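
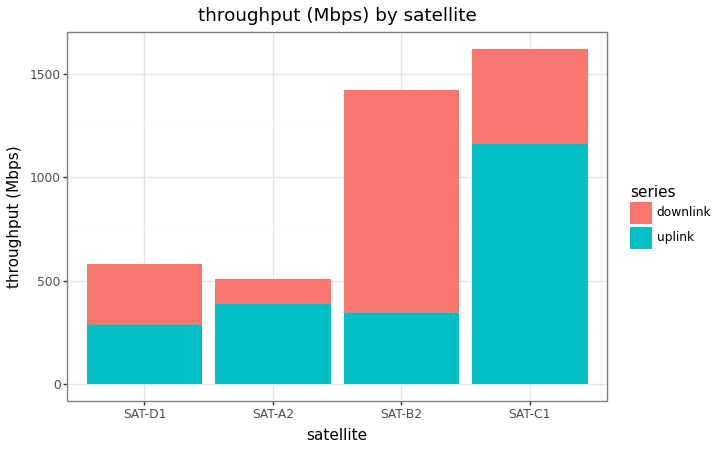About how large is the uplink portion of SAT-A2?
≈ 400

uplink top ≈ 400, bottom ≈ 0; segment ≈ 400.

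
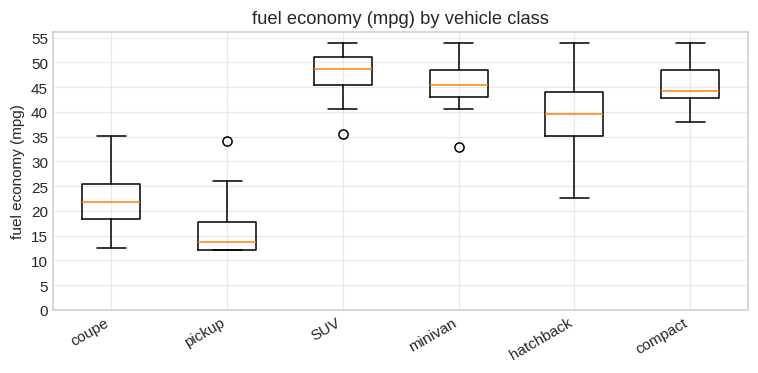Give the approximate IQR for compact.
≈ 5

Q3 ≈ 50, Q1 ≈ 45; IQR ≈ 5.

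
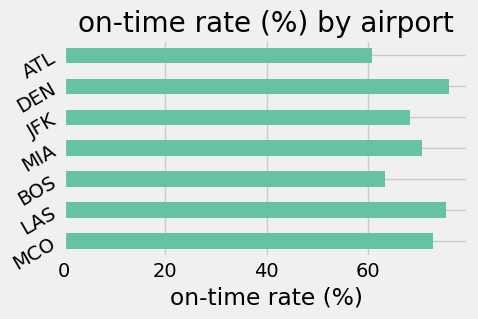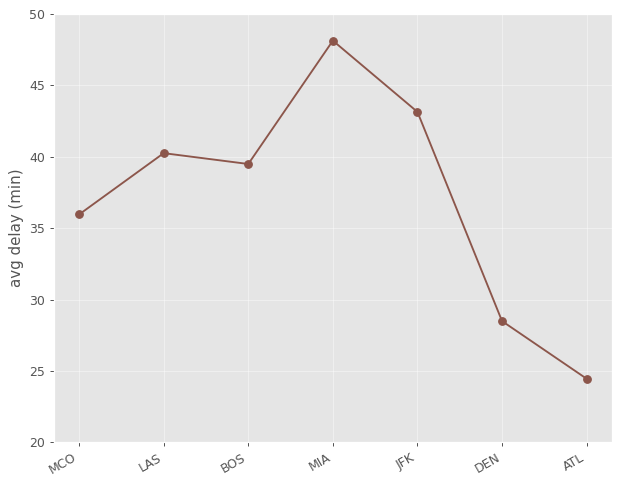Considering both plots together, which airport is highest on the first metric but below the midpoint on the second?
DEN

Chart 2 median avg delay (min) ≈ 40; below-median airports: MCO, DEN, ATL. Among those, DEN has the highest on-time rate (%) (≈ 80).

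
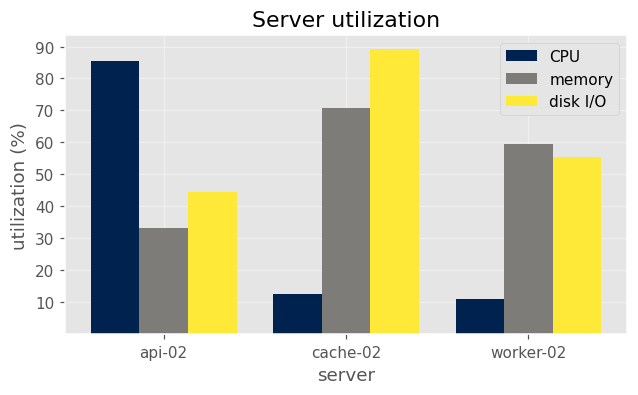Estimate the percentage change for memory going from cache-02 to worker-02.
cache-02 ≈ 70, worker-02 ≈ 60; (60 − 70) / 70 ≈ -14.3%.

≈ -14.3%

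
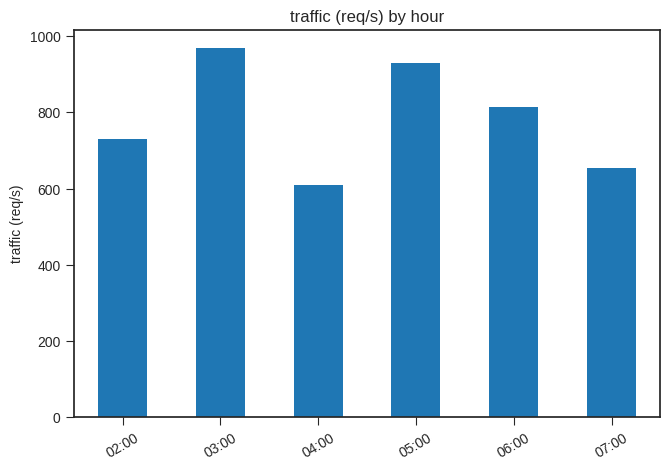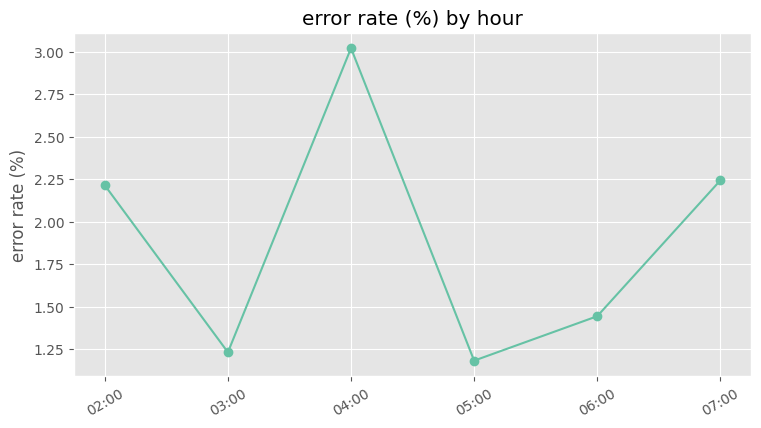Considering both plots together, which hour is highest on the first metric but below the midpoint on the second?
Chart 2 median error rate (%) ≈ 2; below-median hours: 03:00, 05:00, 06:00. Among those, 03:00 has the highest traffic (req/s) (≈ 1000).

03:00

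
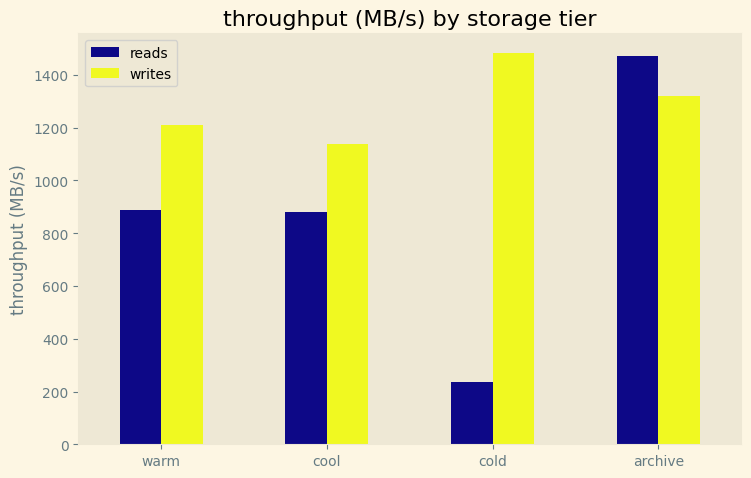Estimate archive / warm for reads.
≈ 1.75×

archive ≈ 1400, warm ≈ 800; 1400/800 ≈ 1.75.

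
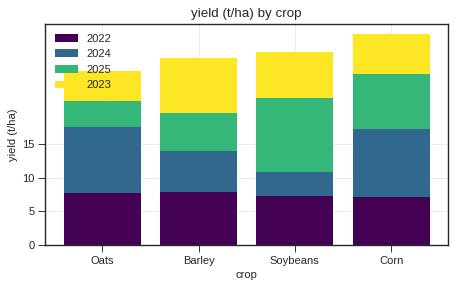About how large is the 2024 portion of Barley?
≈ 5

2024 top ≈ 15, bottom ≈ 10; segment ≈ 5.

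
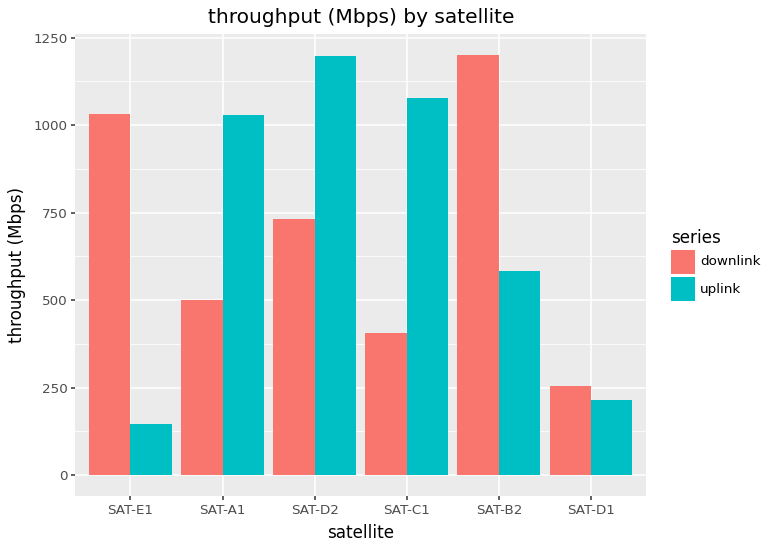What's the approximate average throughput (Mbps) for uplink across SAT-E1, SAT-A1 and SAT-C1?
≈ 733

(100 + 1000 + 1100) / 3 ≈ 733.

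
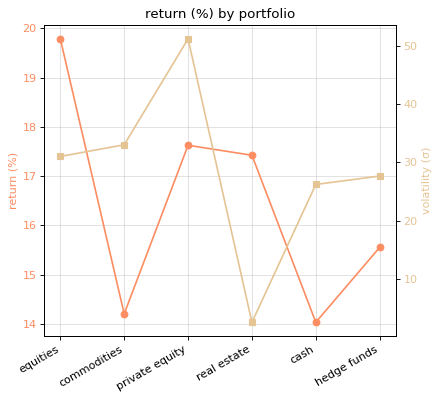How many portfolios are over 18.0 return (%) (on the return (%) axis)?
Above 18.0: equities.

1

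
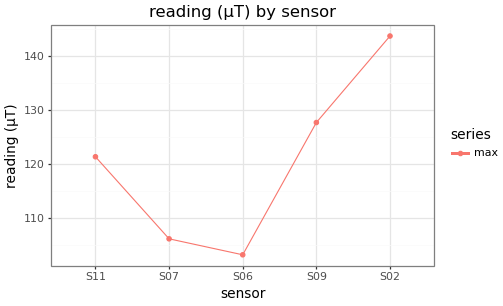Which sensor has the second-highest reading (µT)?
S09

Top 3: S02 ≈ 145, S09 ≈ 130, S11 ≈ 120.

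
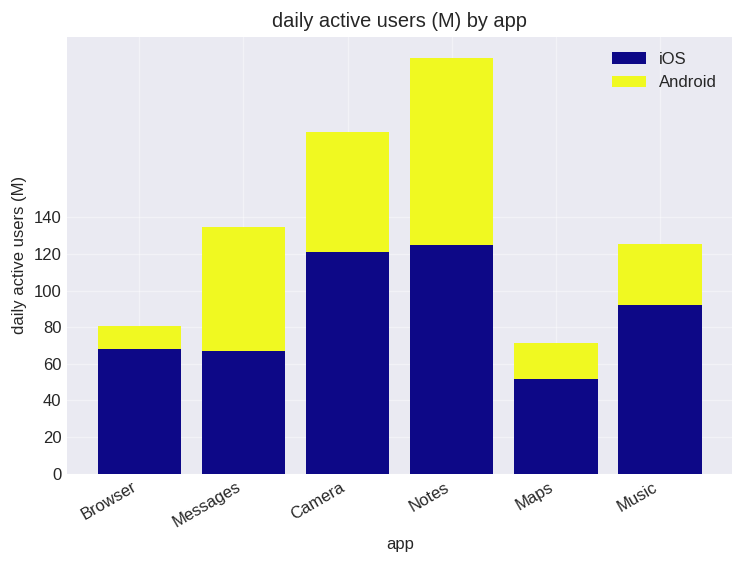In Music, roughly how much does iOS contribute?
iOS top ≈ 100, bottom ≈ 0; segment ≈ 100.

≈ 100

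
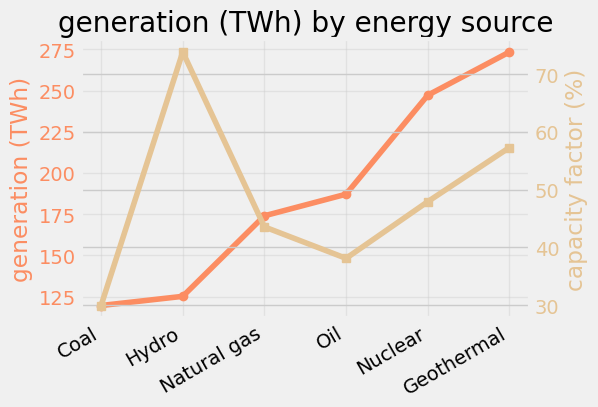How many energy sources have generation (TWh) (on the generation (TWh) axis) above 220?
Above 220: Nuclear, Geothermal.

2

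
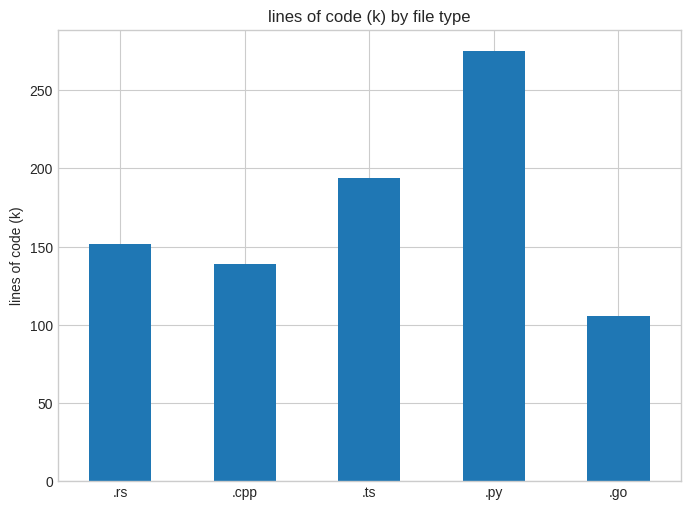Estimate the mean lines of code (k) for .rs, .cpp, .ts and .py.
≈ 194

(150 + 150 + 200 + 275) / 4 ≈ 194.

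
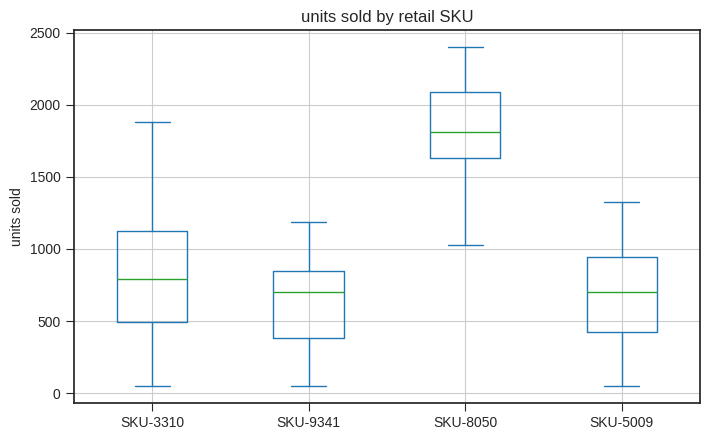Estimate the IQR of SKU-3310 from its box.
≈ 600

Q3 ≈ 1100, Q1 ≈ 500; IQR ≈ 600.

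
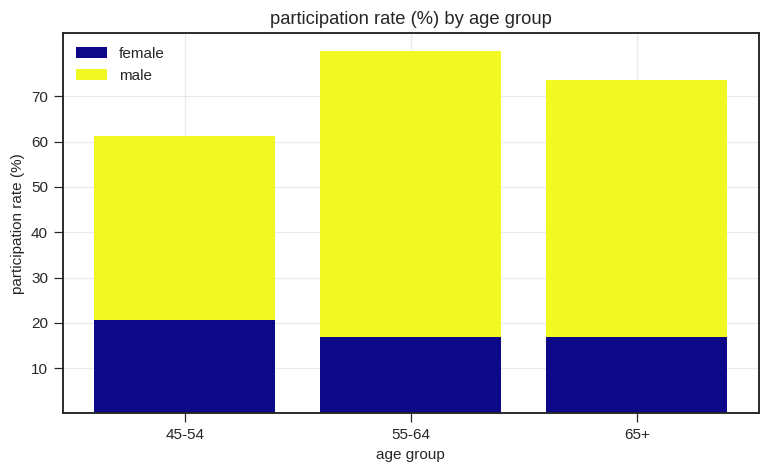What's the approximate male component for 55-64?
male top ≈ 80, bottom ≈ 20; segment ≈ 60.

≈ 60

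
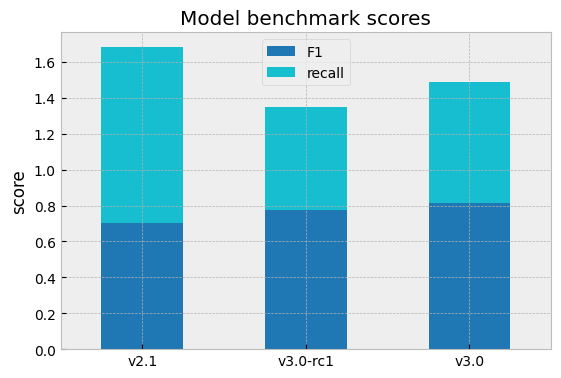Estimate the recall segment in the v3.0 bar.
≈ 0.6

recall top ≈ 1.4, bottom ≈ 0.8; segment ≈ 0.6.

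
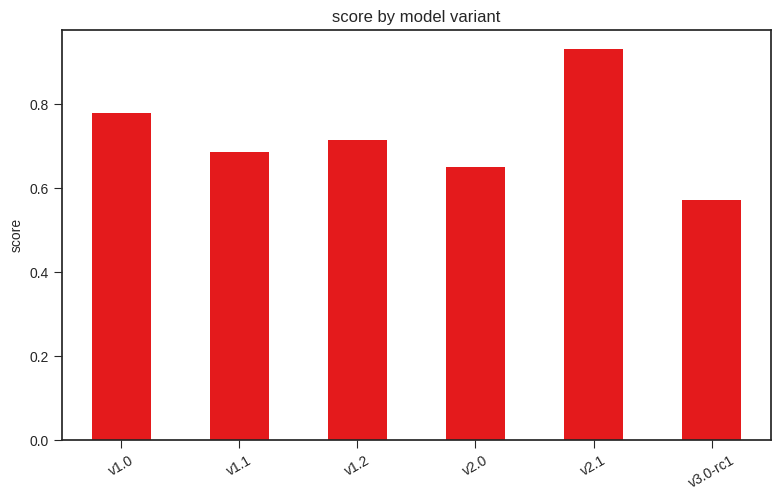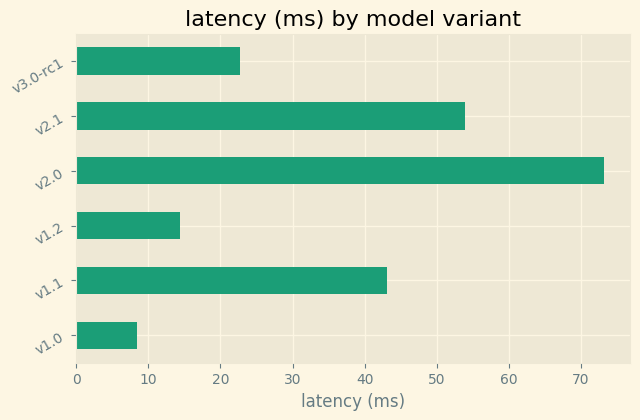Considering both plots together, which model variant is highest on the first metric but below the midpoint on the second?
v1.0

Chart 2 median latency (ms) ≈ 30; below-median model variants: v1.0, v1.2, v3.0-rc1. Among those, v1.0 has the highest score (≈ 0.8).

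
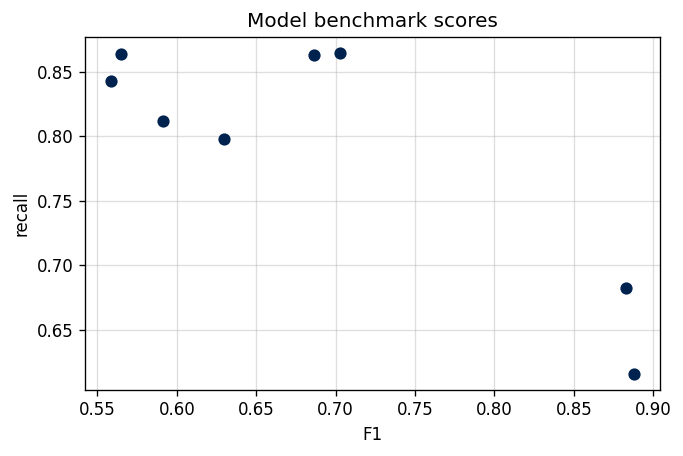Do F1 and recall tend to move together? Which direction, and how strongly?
Points are negatively correlated; strong (|r| ≈ 0.8).

negative, strong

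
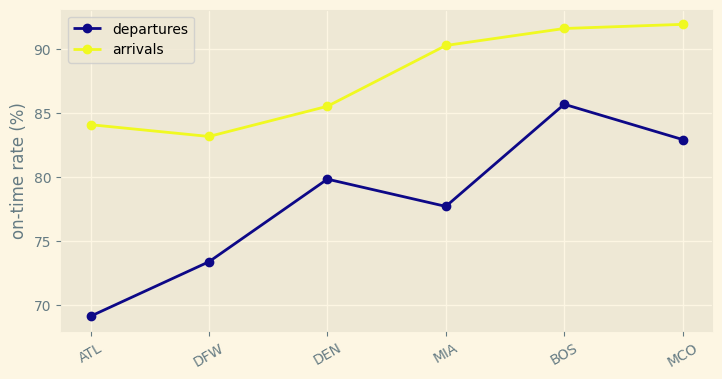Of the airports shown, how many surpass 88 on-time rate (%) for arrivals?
3

Above 88: MIA, BOS, MCO.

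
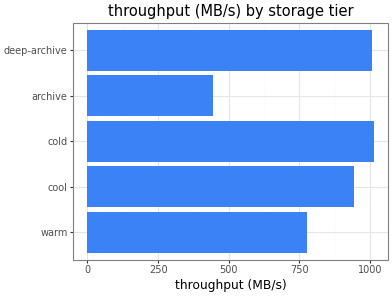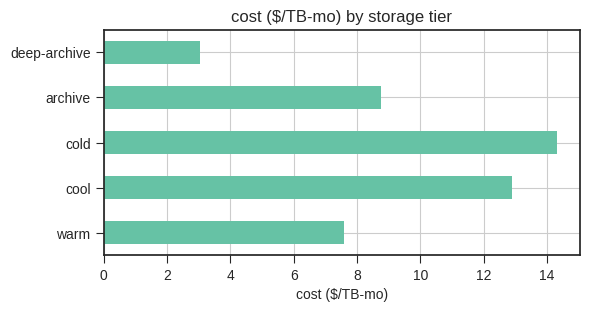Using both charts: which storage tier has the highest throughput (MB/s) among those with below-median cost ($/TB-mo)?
Chart 2 median cost ($/TB-mo) ≈ 8; below-median storage tiers: warm, deep-archive. Among those, deep-archive has the highest throughput (MB/s) (≈ 1000).

deep-archive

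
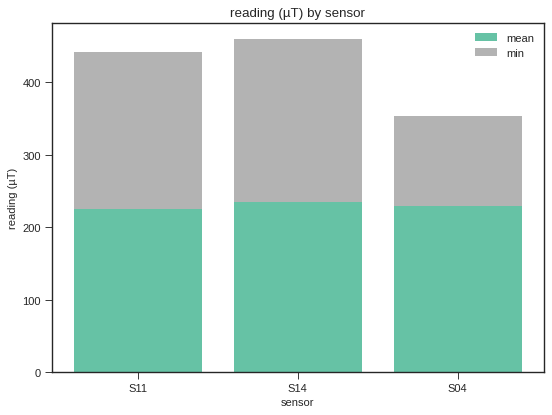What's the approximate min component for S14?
≈ 200

min top ≈ 450, bottom ≈ 250; segment ≈ 200.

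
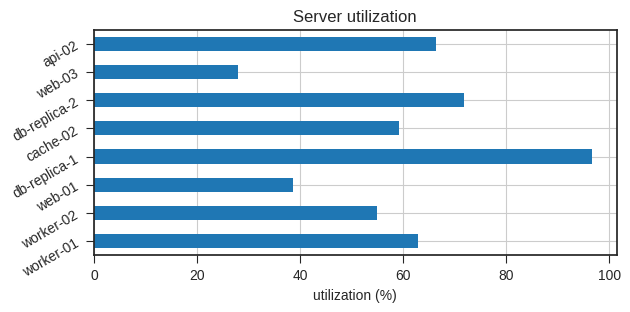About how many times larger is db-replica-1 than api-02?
db-replica-1 ≈ 100, api-02 ≈ 70; 100/70 ≈ 1.43.

≈ 1.43×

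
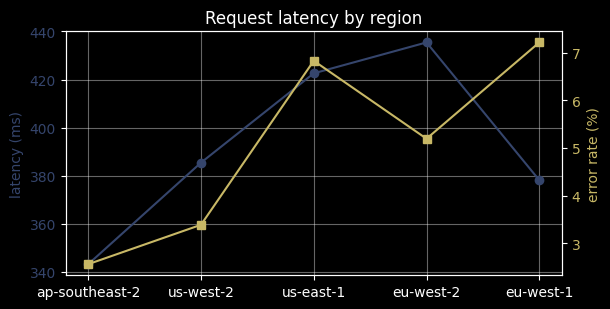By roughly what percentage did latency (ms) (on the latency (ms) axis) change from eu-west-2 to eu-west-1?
≈ -13.6%

eu-west-2 ≈ 440, eu-west-1 ≈ 380; (380 − 440) / 440 ≈ -13.6%.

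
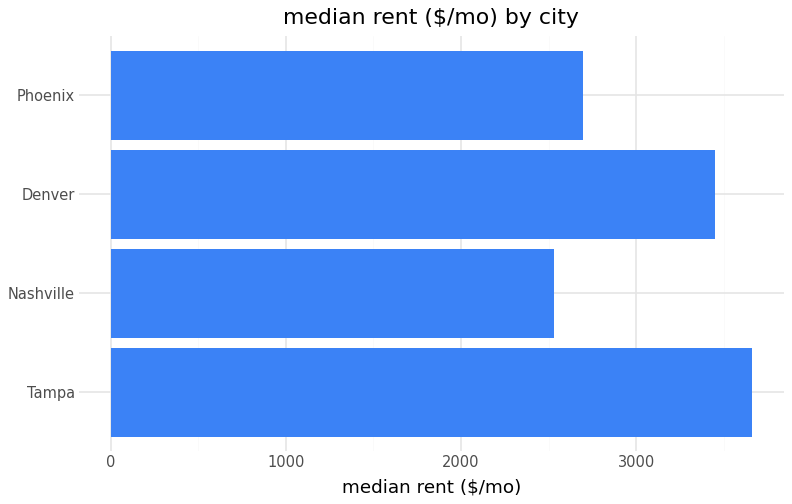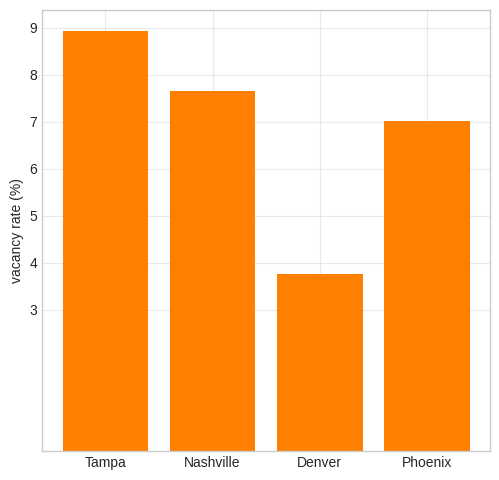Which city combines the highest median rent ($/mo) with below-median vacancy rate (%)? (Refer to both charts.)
Denver

Chart 2 median vacancy rate (%) ≈ 7; below-median cities: Denver, Phoenix. Among those, Denver has the highest median rent ($/mo) (≈ 3500).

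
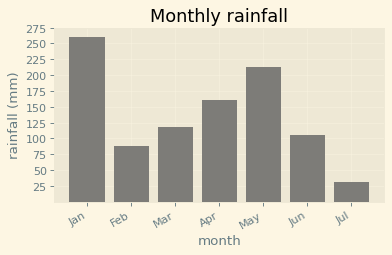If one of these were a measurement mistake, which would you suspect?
Jan ≈ 250; the rest sit between ≈ 25 and ≈ 225.

Jan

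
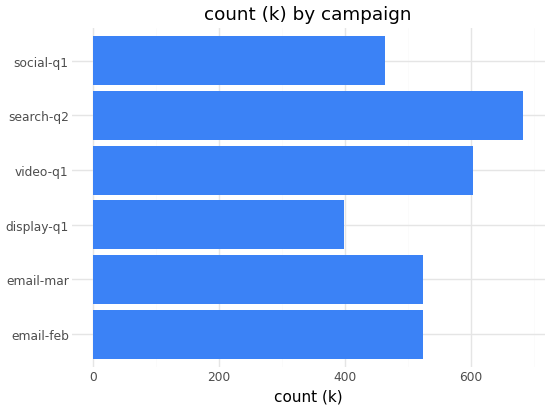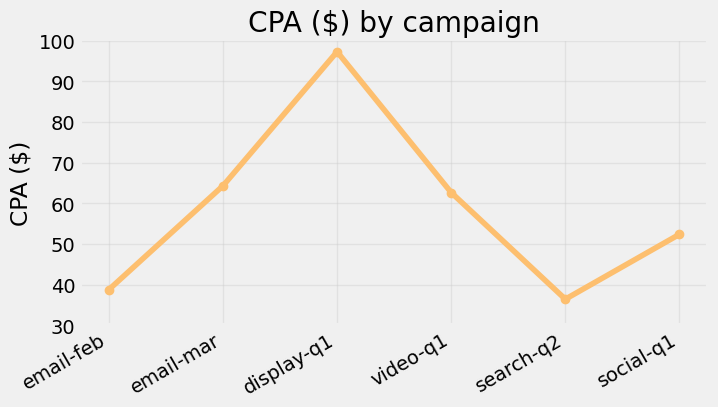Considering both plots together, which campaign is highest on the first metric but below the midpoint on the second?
Chart 2 median CPA ($) ≈ 60; below-median campaigns: email-feb, search-q2, social-q1. Among those, search-q2 has the highest count (k) (≈ 700).

search-q2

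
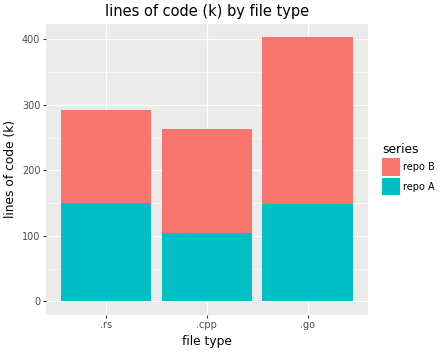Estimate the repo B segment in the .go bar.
repo B top ≈ 400, bottom ≈ 150; segment ≈ 250.

≈ 250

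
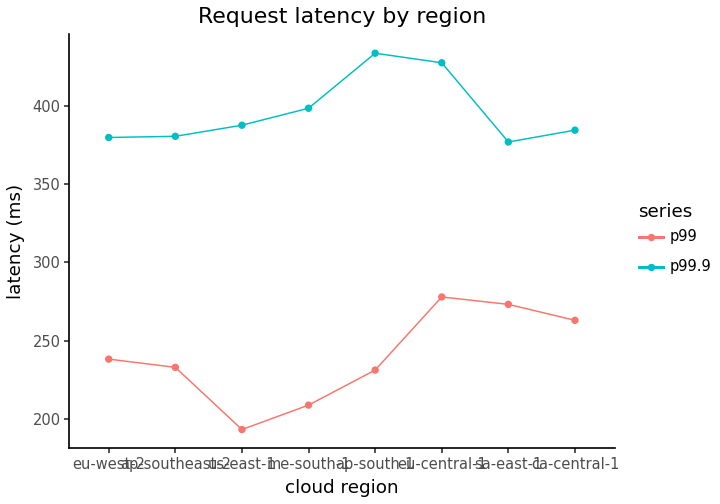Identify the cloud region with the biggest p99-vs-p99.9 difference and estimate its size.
ap-south-1, ≈ 200 ms

ap-south-1: p99 ≈ 225, p99.9 ≈ 425 → gap ≈ 200. Next-largest (us-east-1) is only ≈ 175.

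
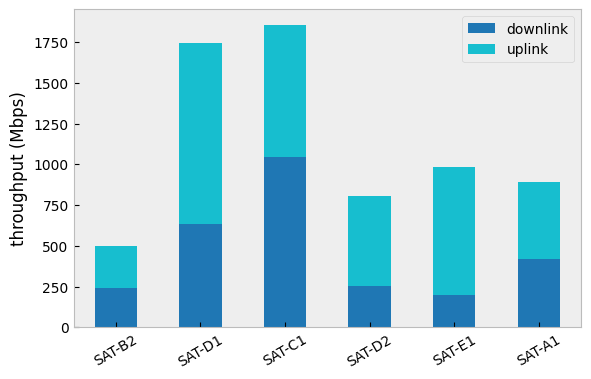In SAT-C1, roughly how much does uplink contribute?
≈ 800

uplink top ≈ 1800, bottom ≈ 1000; segment ≈ 800.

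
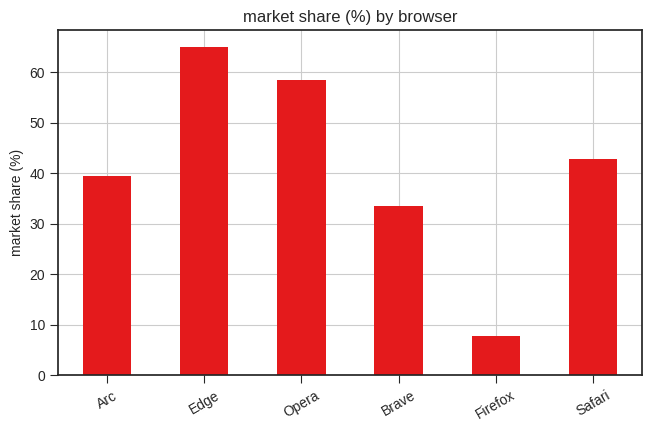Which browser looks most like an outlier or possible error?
Firefox

Firefox ≈ 10; the rest sit between ≈ 30 and ≈ 60.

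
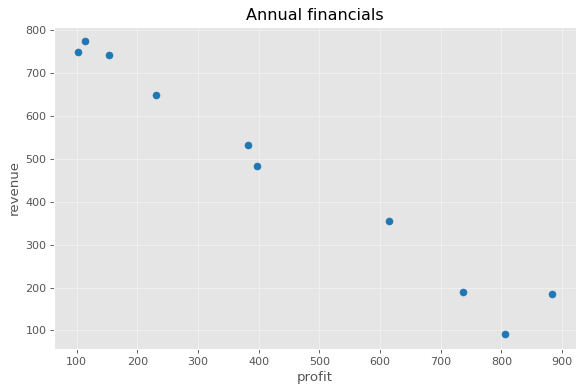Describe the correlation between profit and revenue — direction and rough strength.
negative, strong

Points are negatively correlated; strong (|r| ≈ 1.0).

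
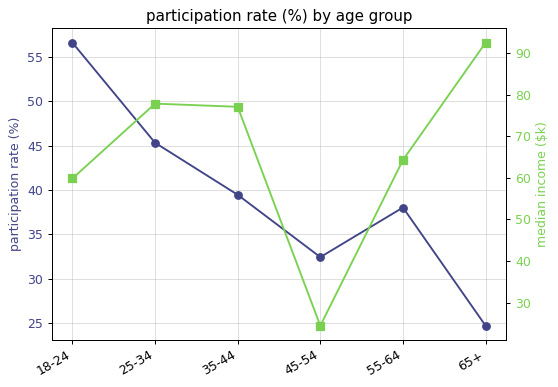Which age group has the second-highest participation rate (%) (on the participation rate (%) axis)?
25-34

Top 3 (on the participation rate (%) axis): 18-24 ≈ 55, 25-34 ≈ 45, 35-44 ≈ 40.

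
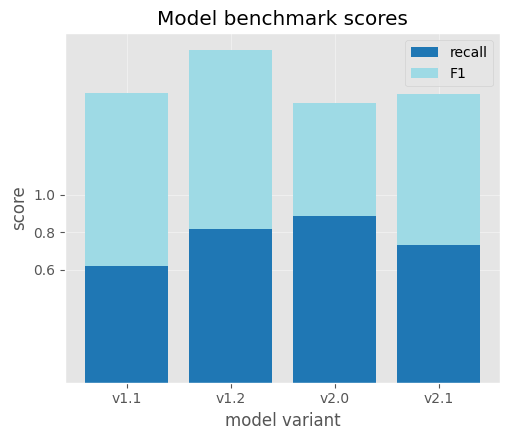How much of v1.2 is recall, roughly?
recall top ≈ 0.8, bottom ≈ 0.0; segment ≈ 0.8.

≈ 0.8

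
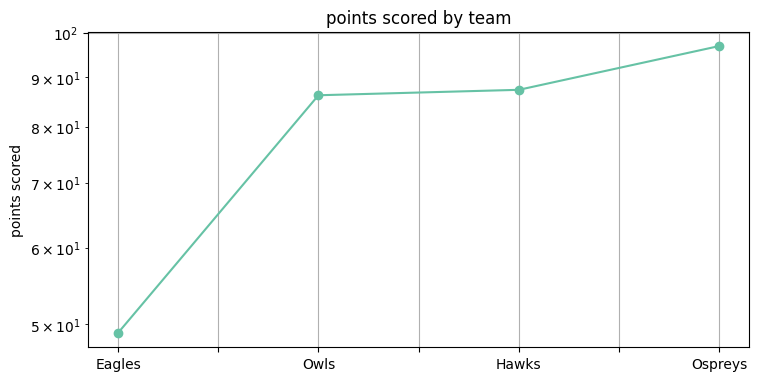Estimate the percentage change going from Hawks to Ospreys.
Hawks ≈ 85, Ospreys ≈ 95; (95 − 85) / 85 ≈ +11.8%.

≈ +11.8%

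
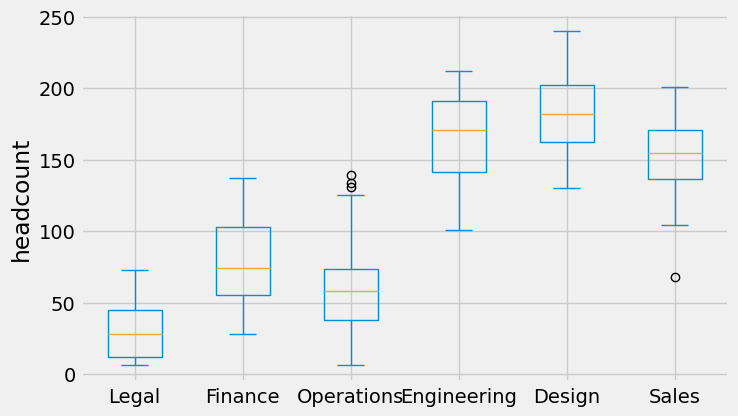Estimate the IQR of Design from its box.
Q3 ≈ 200, Q1 ≈ 160; IQR ≈ 40.

≈ 40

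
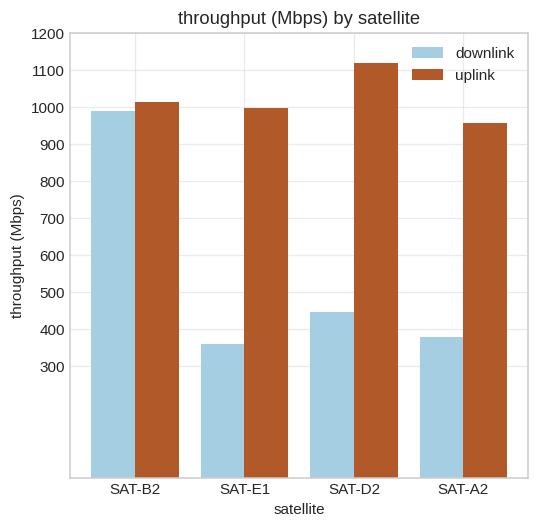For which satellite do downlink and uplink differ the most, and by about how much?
SAT-D2: downlink ≈ 400, uplink ≈ 1100 → gap ≈ 700. Next-largest (SAT-E1) is only ≈ 600.

SAT-D2, ≈ 700 Mbps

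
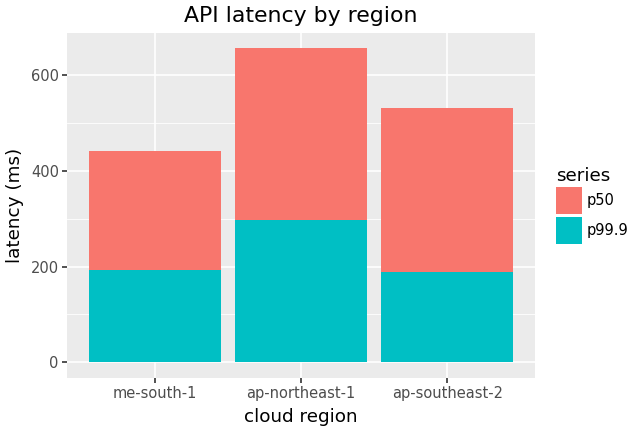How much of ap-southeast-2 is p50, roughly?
≈ 300

p50 top ≈ 500, bottom ≈ 200; segment ≈ 300.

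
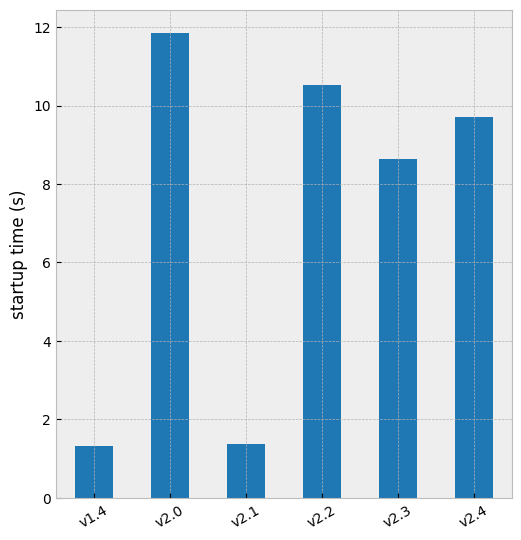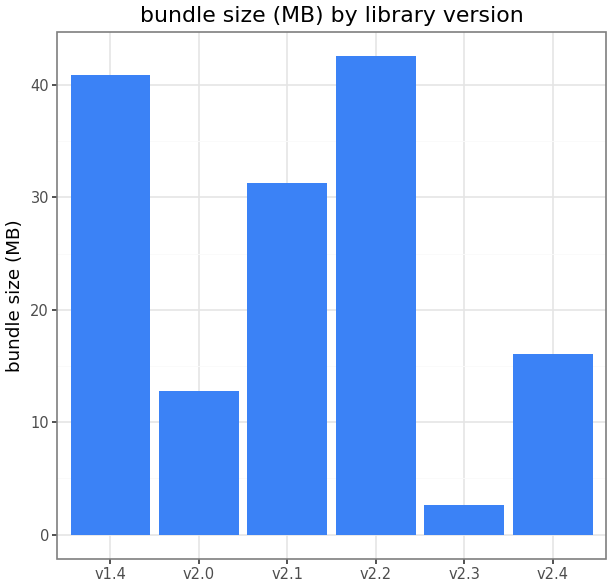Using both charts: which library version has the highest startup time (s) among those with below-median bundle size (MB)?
v2.0

Chart 2 median bundle size (MB) ≈ 25; below-median library versions: v2.0, v2.3, v2.4. Among those, v2.0 has the highest startup time (s) (≈ 12).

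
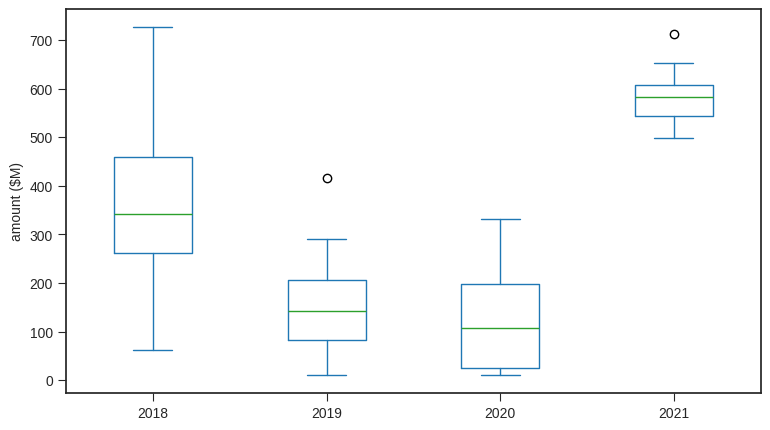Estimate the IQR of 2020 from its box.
Q3 ≈ 200, Q1 ≈ 0; IQR ≈ 200.

≈ 200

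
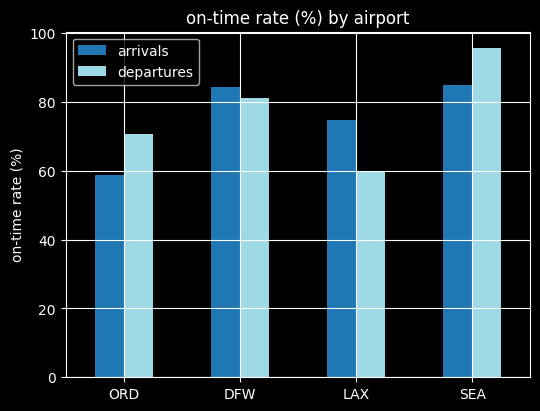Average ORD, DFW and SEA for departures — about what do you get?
(70 + 80 + 100) / 3 ≈ 83.

≈ 83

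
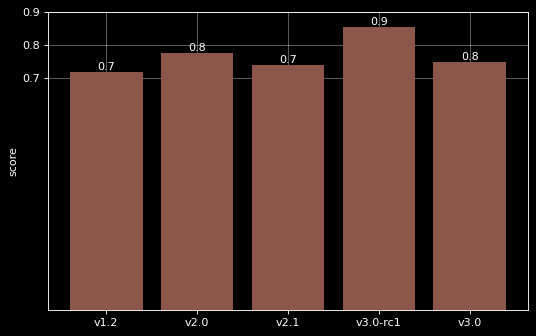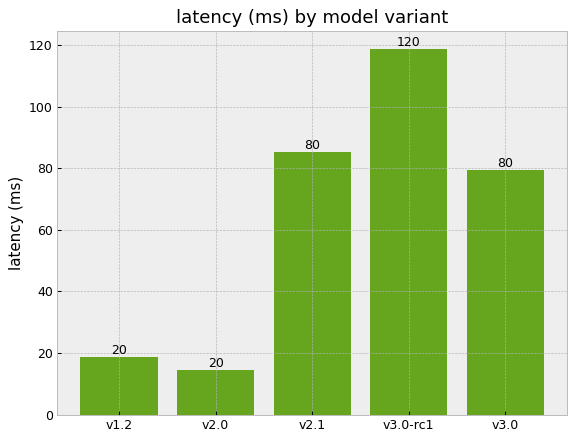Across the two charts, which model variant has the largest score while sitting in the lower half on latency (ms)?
Chart 2 median latency (ms) ≈ 80; below-median model variants: v1.2, v2.0. Among those, v2.0 has the highest score (≈ 0.8).

v2.0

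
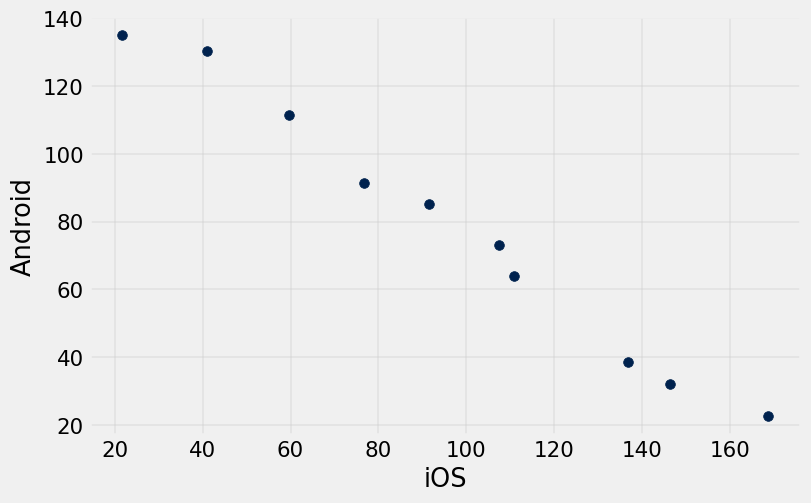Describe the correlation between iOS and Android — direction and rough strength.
negative, strong

Points are negatively correlated; strong (|r| ≈ 1.0).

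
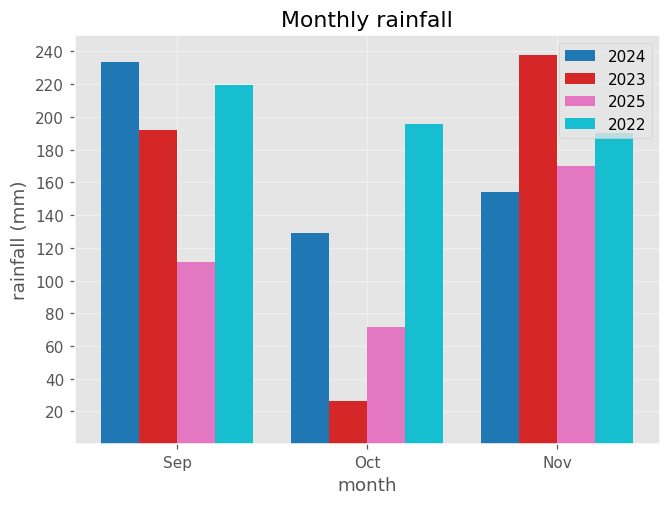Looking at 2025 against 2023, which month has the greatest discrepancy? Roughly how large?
Sep: 2025 ≈ 120, 2023 ≈ 200 → gap ≈ 80. Next-largest (Nov) is only ≈ 60.

Sep, ≈ 80 mm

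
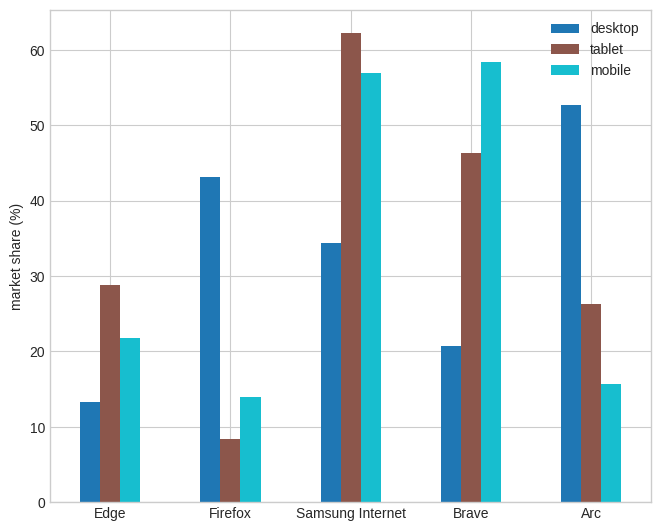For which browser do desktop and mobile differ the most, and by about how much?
Brave, ≈ 40 %

Brave: desktop ≈ 20, mobile ≈ 60 → gap ≈ 40. Next-largest (Arc) is only ≈ 30.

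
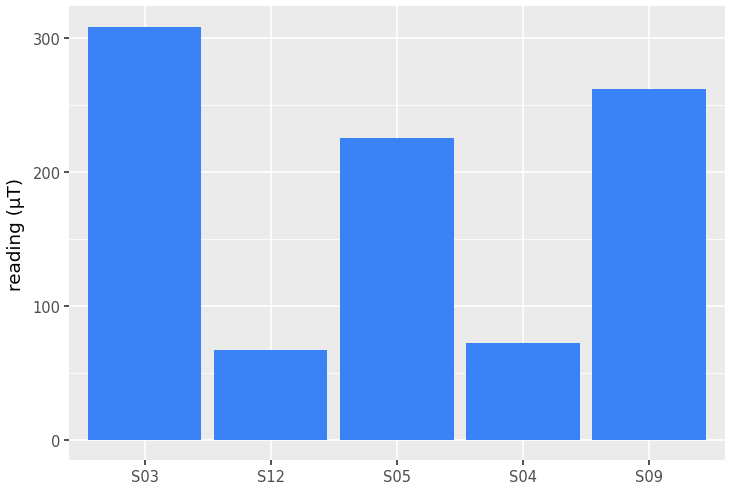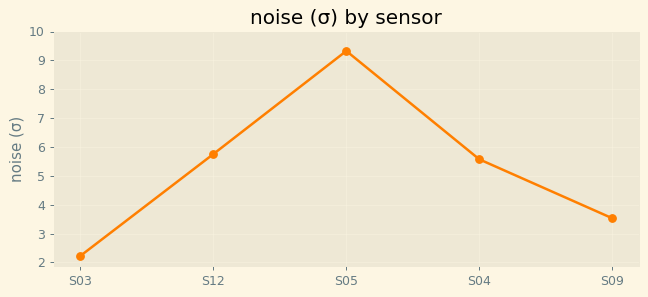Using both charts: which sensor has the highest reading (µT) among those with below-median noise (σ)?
S03

Chart 2 median noise (σ) ≈ 6; below-median sensors: S03, S09. Among those, S03 has the highest reading (µT) (≈ 300).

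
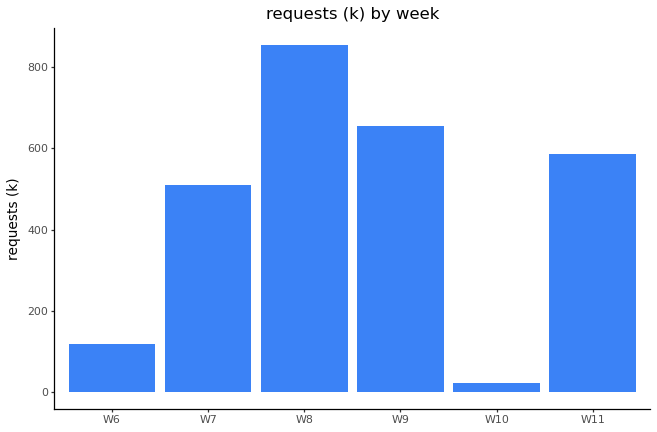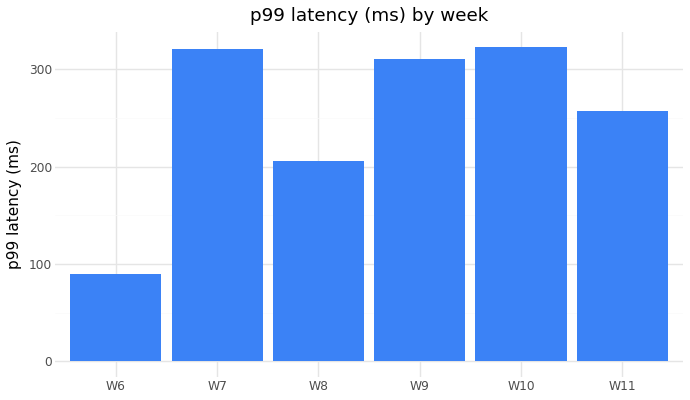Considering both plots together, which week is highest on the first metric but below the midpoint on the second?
Chart 2 median p99 latency (ms) ≈ 300; below-median weeks: W6, W8, W11. Among those, W8 has the highest requests (k) (≈ 900).

W8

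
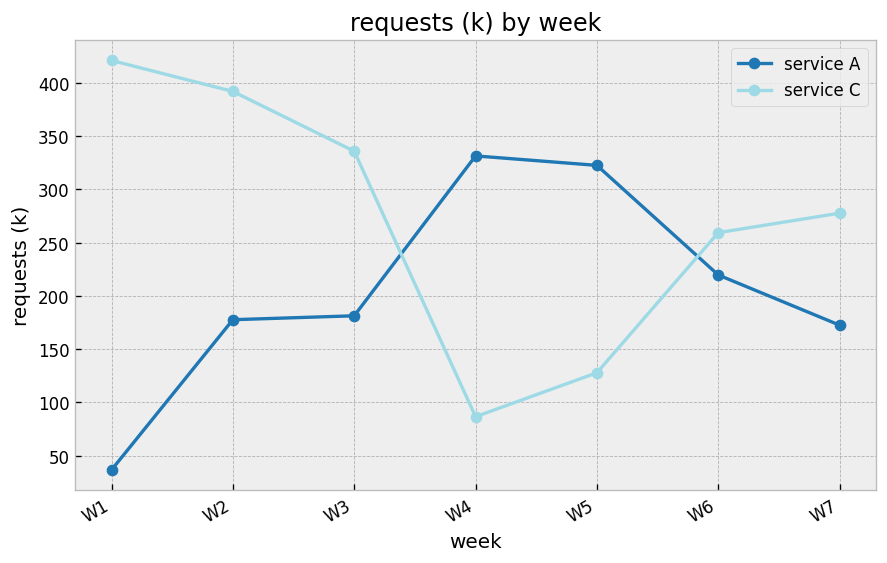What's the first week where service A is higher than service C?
W4

W3: service A ≈ 200 vs service C ≈ 350 (not yet); W4: service A ≈ 350 vs service C ≈ 100 (first crossover).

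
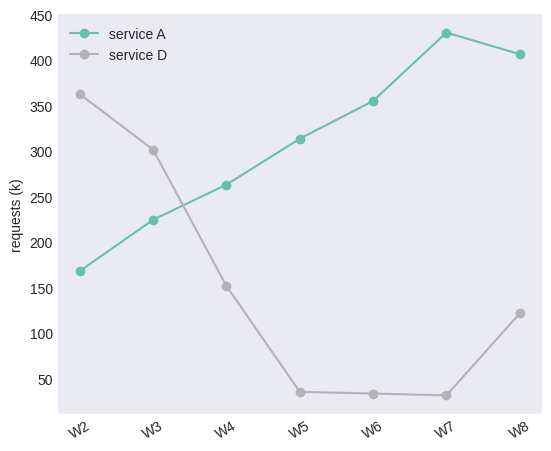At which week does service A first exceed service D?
W4

W3: service A ≈ 200 vs service D ≈ 300 (not yet); W4: service A ≈ 250 vs service D ≈ 150 (first crossover).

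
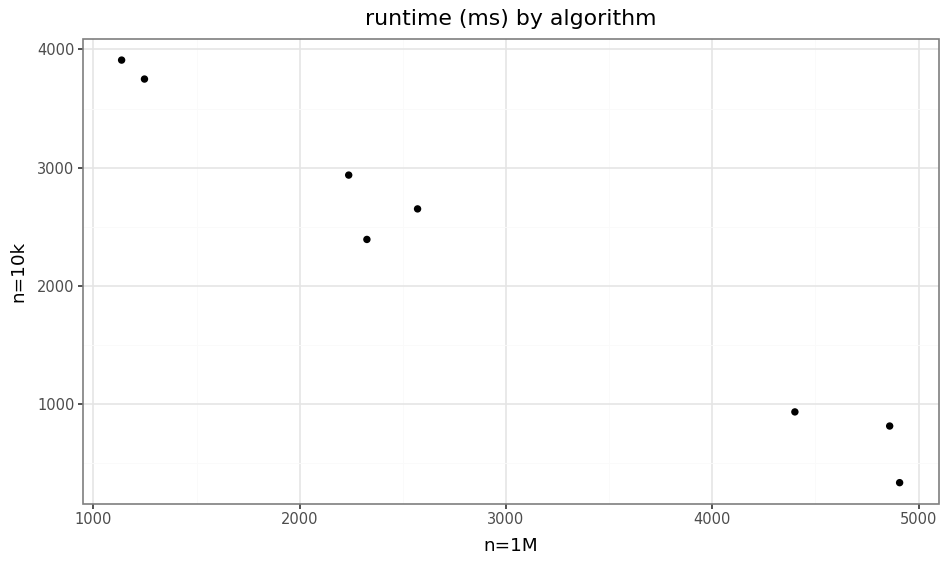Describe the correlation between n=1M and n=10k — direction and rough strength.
negative, strong

Points are negatively correlated; strong (|r| ≈ 1.0).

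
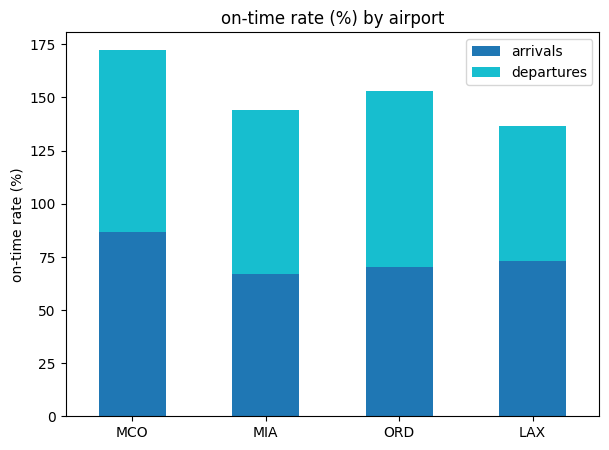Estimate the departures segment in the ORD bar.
≈ 80

departures top ≈ 160, bottom ≈ 80; segment ≈ 80.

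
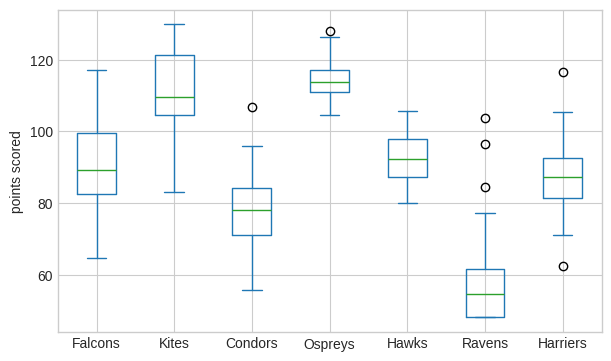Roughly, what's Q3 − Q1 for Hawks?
Q3 ≈ 100, Q1 ≈ 90; IQR ≈ 10.

≈ 10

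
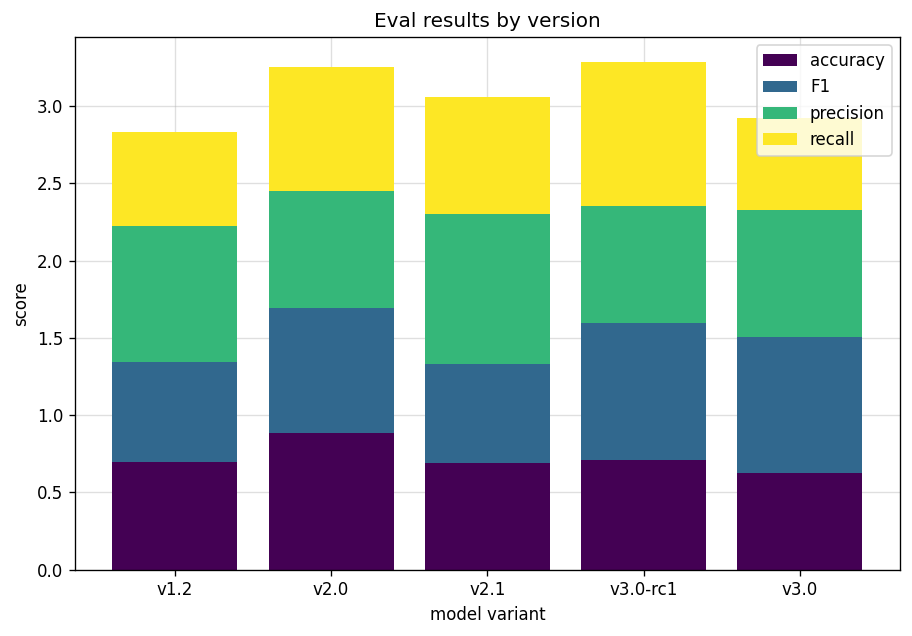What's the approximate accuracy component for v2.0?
accuracy top ≈ 1.0, bottom ≈ 0.0; segment ≈ 1.0.

≈ 1.0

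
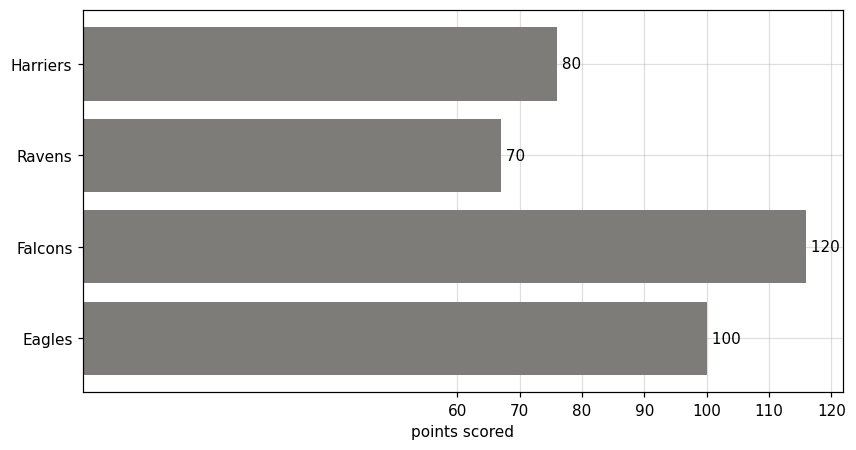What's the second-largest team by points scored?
Eagles

Top 3: Falcons ≈ 120, Eagles ≈ 100, Harriers ≈ 80.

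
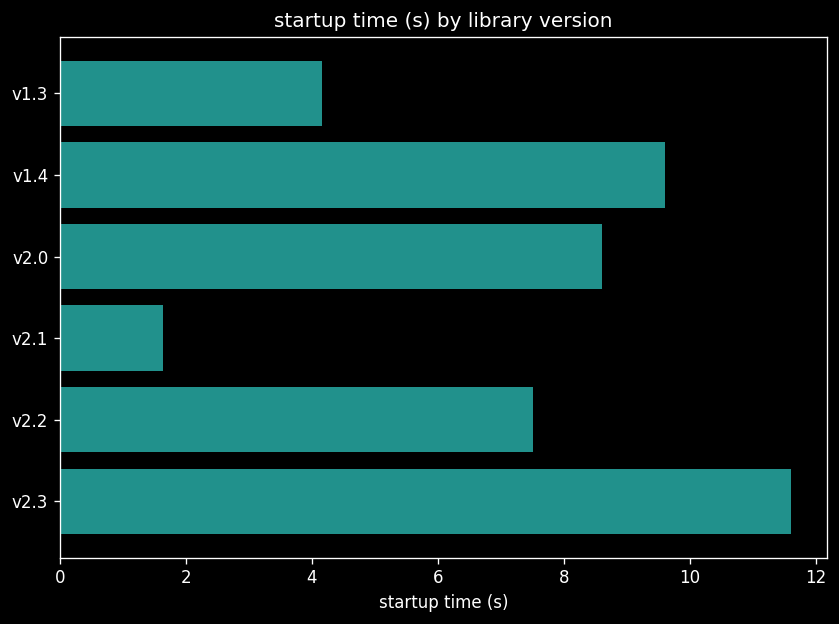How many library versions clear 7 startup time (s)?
4

Above 7: v1.4, v2.0, v2.2, v2.3.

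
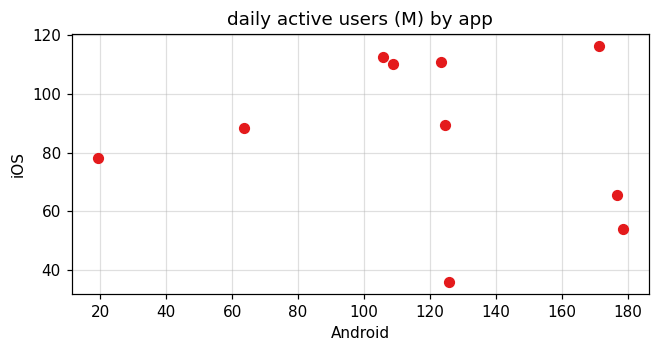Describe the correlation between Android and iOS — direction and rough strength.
Points are roughly uncorrelated; weak (|r| ≈ 0.1).

no clear correlation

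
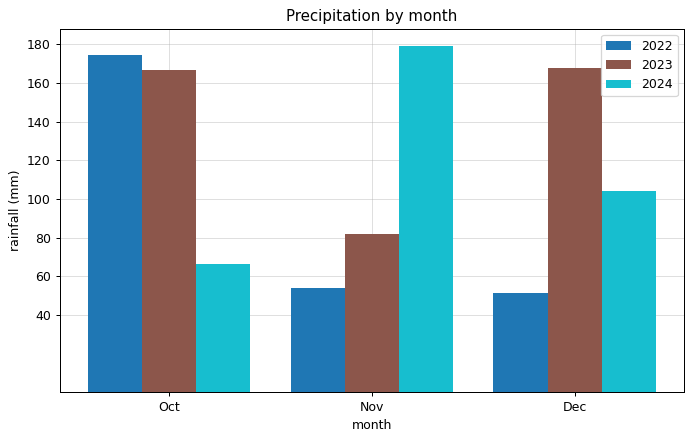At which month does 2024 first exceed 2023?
Nov

Oct: 2024 ≈ 60 vs 2023 ≈ 160 (not yet); Nov: 2024 ≈ 180 vs 2023 ≈ 80 (first crossover).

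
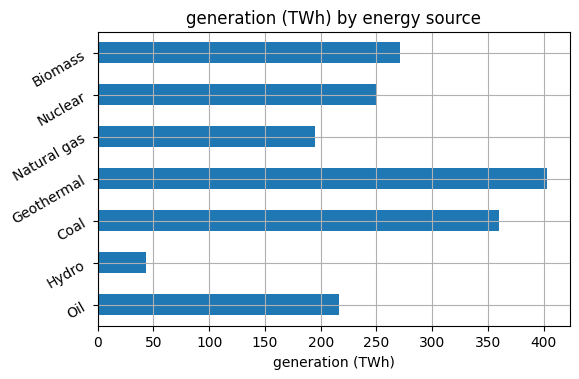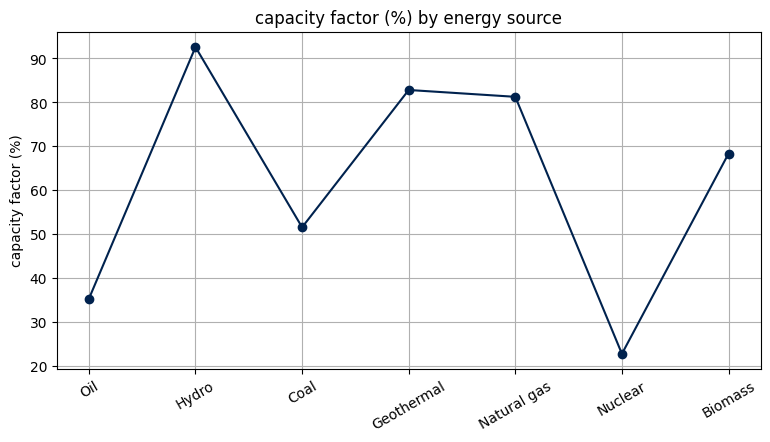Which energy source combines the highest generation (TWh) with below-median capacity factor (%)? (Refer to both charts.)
Chart 2 median capacity factor (%) ≈ 70; below-median energy sources: Oil, Coal, Nuclear. Among those, Coal has the highest generation (TWh) (≈ 350).

Coal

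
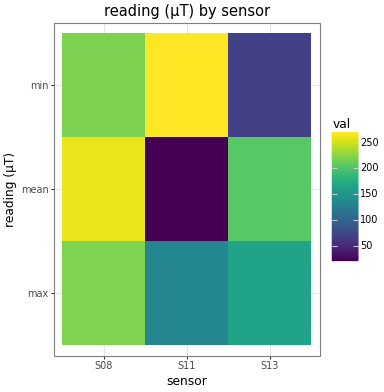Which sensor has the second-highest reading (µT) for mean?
Top 3 for mean: S08 ≈ 250, S13 ≈ 200, S11 ≈ 25.

S13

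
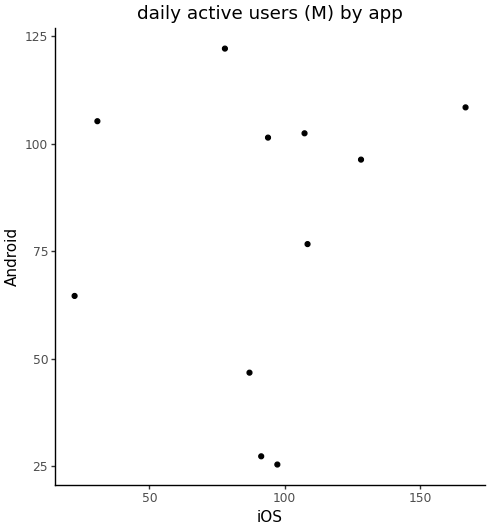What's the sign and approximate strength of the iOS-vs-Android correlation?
no clear correlation

Points are roughly uncorrelated; weak (|r| ≈ 0.1).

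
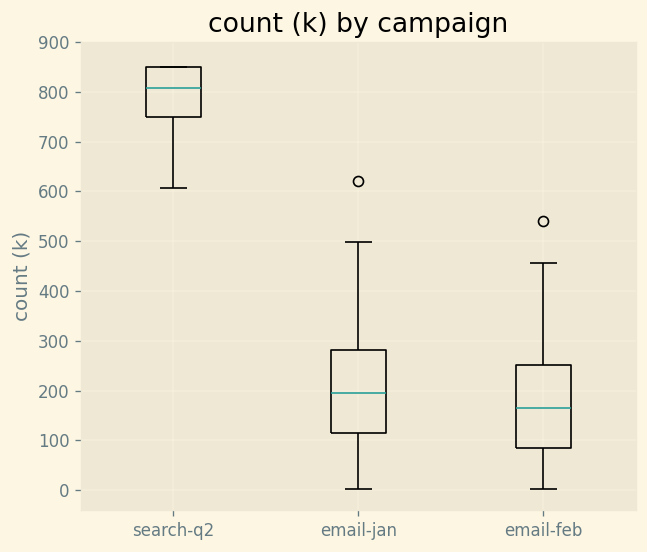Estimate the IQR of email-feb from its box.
≈ 200

Q3 ≈ 300, Q1 ≈ 100; IQR ≈ 200.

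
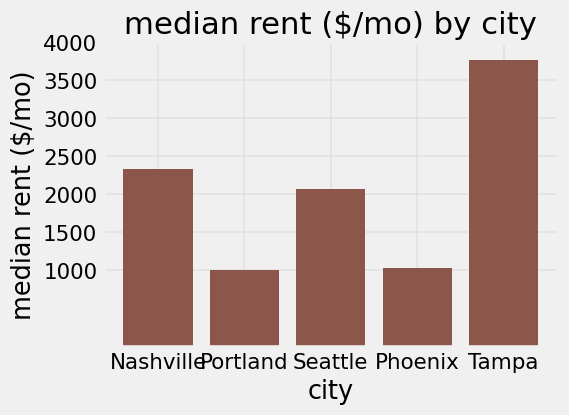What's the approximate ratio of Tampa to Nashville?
Tampa ≈ 4000, Nashville ≈ 2500; 4000/2500 ≈ 1.6.

≈ 1.6×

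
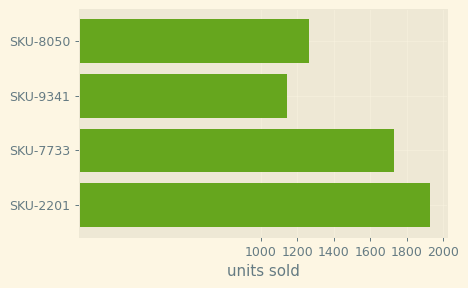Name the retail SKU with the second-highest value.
SKU-7733

Top 3: SKU-2201 ≈ 2000, SKU-7733 ≈ 1800, SKU-8050 ≈ 1200.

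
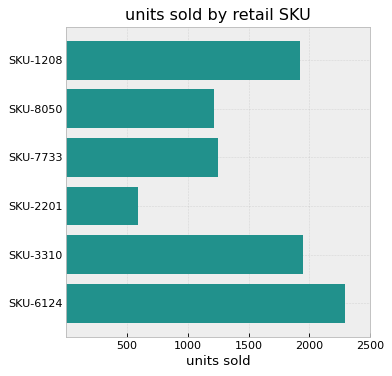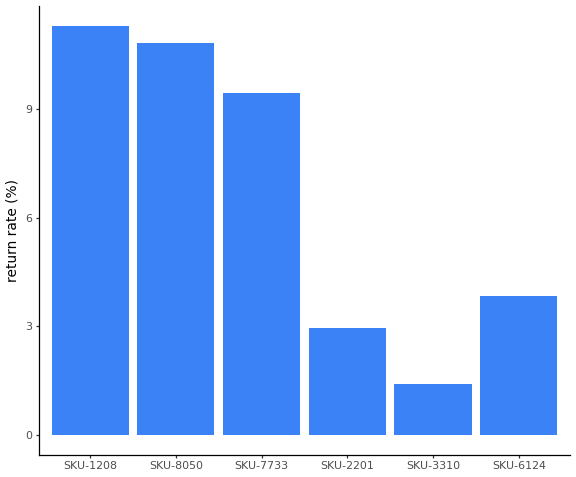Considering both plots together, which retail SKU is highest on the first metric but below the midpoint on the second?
Chart 2 median return rate (%) ≈ 6; below-median retail SKUs: SKU-2201, SKU-3310, SKU-6124. Among those, SKU-6124 has the highest units sold (≈ 2500).

SKU-6124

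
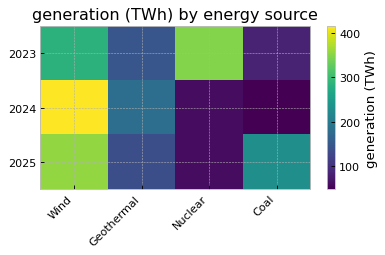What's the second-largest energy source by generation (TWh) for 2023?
Wind

Top 3 for 2023: Nuclear ≈ 350, Wind ≈ 300, Geothermal ≈ 150.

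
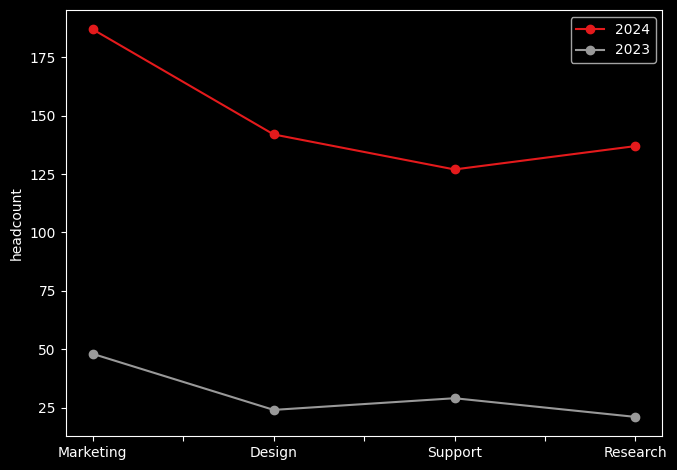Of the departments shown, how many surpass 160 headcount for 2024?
1

Above 160: Marketing.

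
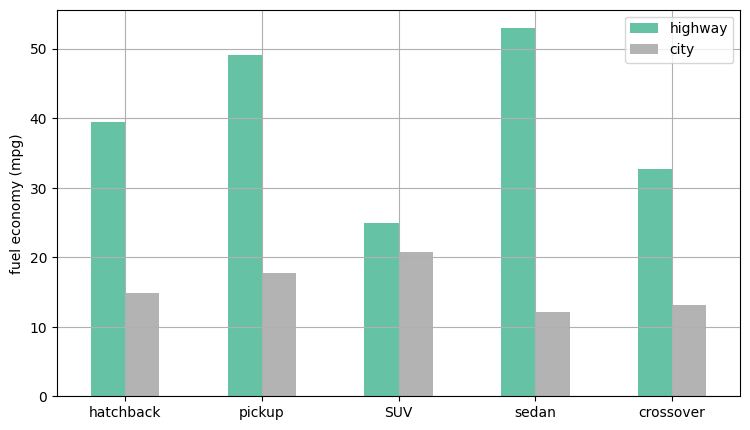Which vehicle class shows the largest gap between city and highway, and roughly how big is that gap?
sedan, ≈ 45 mpg

sedan: city ≈ 10, highway ≈ 55 → gap ≈ 45. Next-largest (pickup) is only ≈ 30.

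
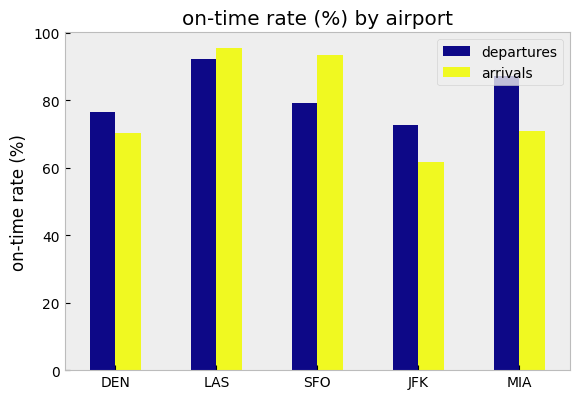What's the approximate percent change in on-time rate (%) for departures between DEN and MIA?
≈ +12.5%

DEN ≈ 80, MIA ≈ 90; (90 − 80) / 80 ≈ +12.5%.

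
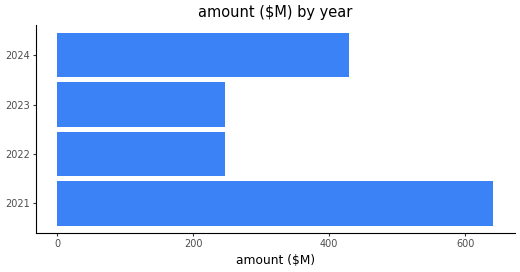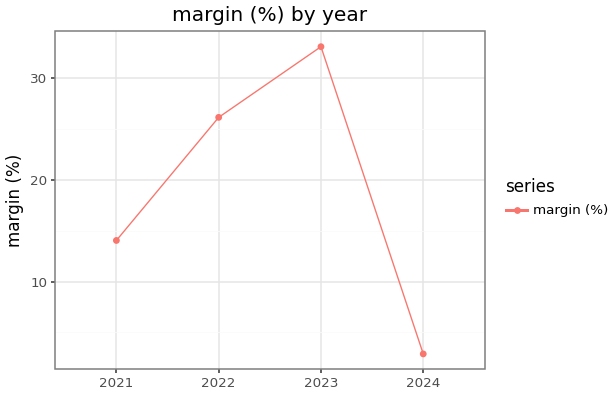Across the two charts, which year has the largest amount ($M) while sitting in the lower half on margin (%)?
2021

Chart 2 median margin (%) ≈ 20; below-median years: 2021, 2024. Among those, 2021 has the highest amount ($M) (≈ 600).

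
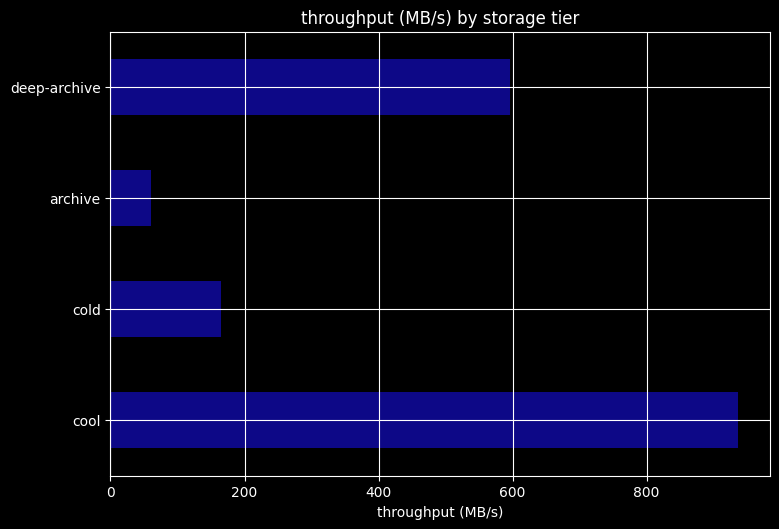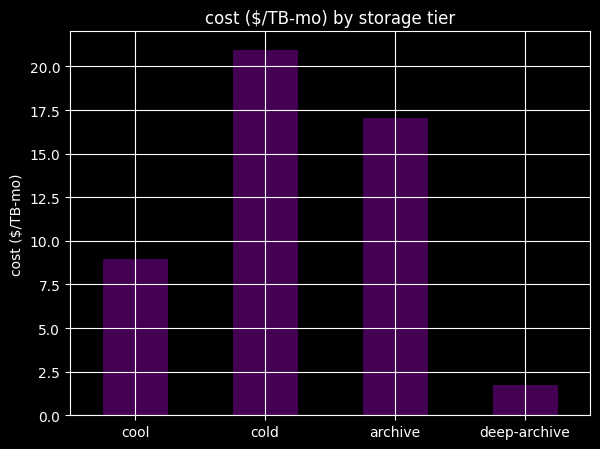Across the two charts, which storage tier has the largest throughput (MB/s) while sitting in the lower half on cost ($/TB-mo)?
Chart 2 median cost ($/TB-mo) ≈ 12; below-median storage tiers: cool, deep-archive. Among those, cool has the highest throughput (MB/s) (≈ 900).

cool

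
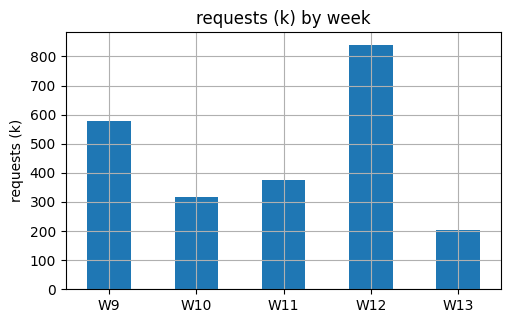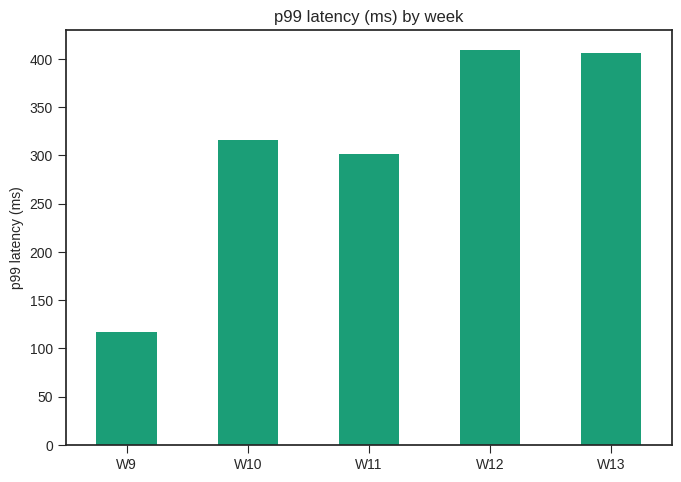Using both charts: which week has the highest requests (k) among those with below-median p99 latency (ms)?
Chart 2 median p99 latency (ms) ≈ 300; below-median weeks: W9, W11. Among those, W9 has the highest requests (k) (≈ 600).

W9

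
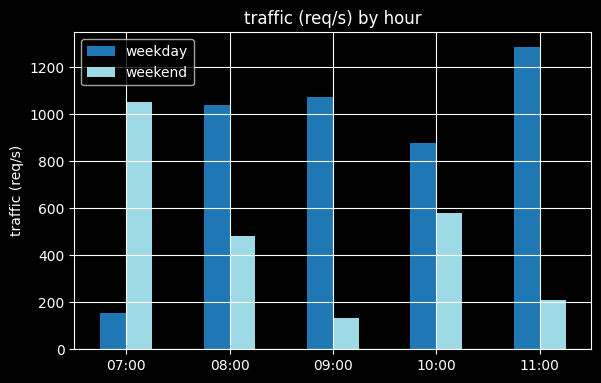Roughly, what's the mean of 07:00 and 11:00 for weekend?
≈ 600

(1000 + 200) / 2 ≈ 600.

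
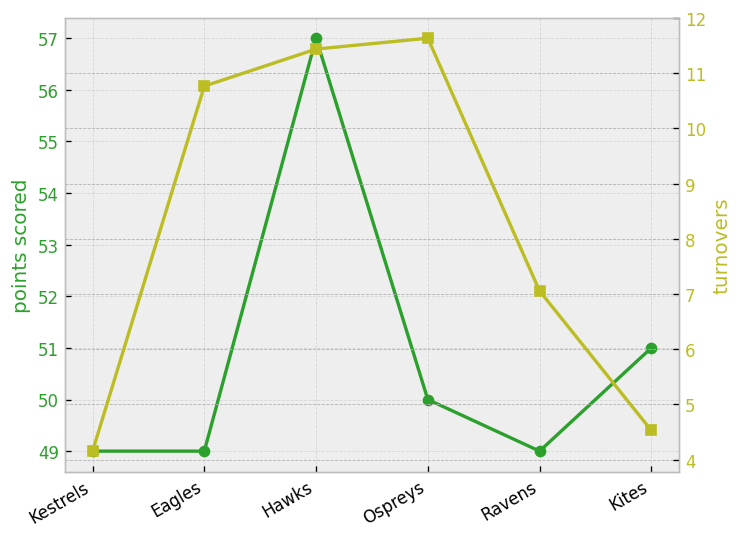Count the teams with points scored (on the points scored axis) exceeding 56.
Above 56: Hawks.

1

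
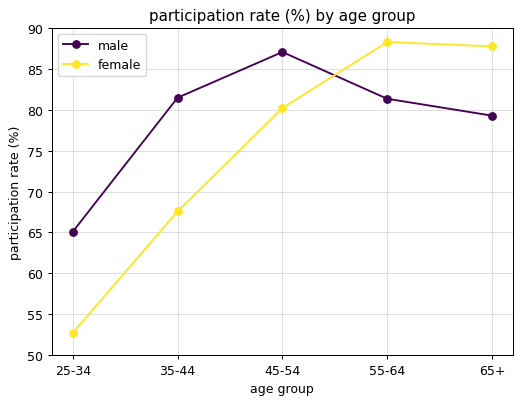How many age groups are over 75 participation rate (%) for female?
3

Above 75: 45-54, 55-64, 65+.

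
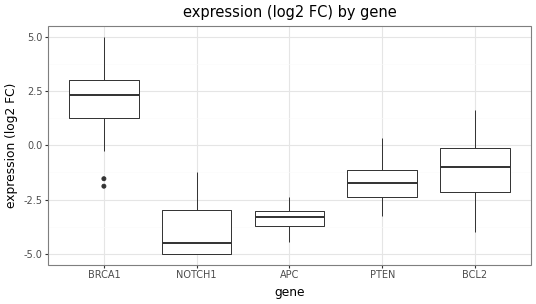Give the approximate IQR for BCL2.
Q3 ≈ 0, Q1 ≈ -2; IQR ≈ 2.

≈ 2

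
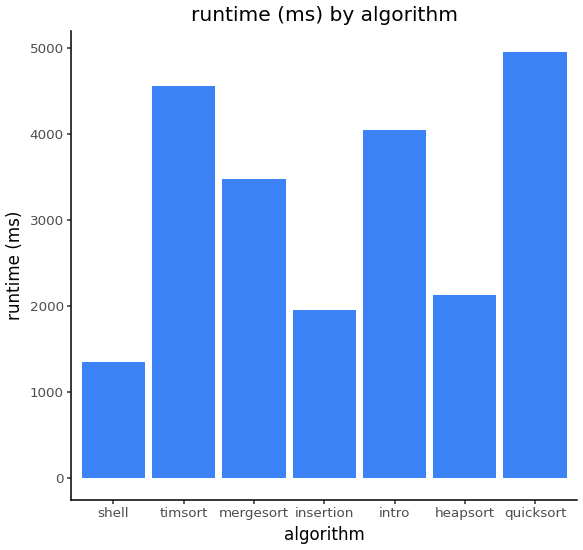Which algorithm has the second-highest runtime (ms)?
Top 3: quicksort ≈ 5000, timsort ≈ 4500, intro ≈ 4000.

timsort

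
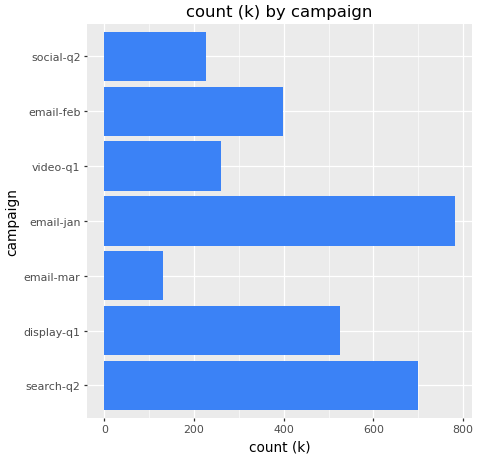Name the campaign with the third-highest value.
Top 4: email-jan ≈ 800, search-q2 ≈ 700, display-q1 ≈ 500, email-feb ≈ 400.

display-q1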